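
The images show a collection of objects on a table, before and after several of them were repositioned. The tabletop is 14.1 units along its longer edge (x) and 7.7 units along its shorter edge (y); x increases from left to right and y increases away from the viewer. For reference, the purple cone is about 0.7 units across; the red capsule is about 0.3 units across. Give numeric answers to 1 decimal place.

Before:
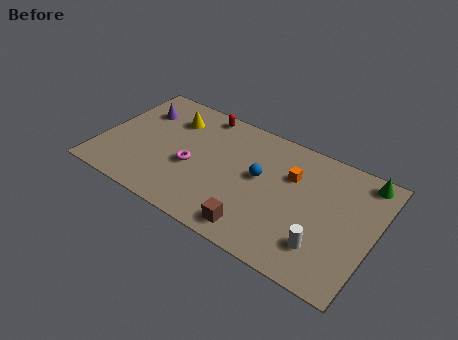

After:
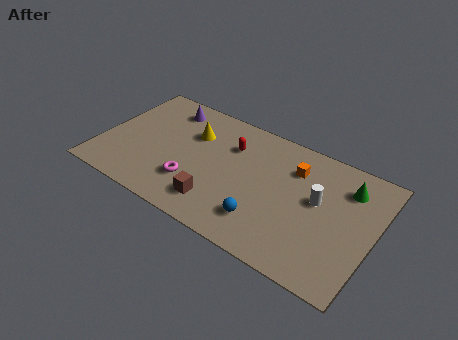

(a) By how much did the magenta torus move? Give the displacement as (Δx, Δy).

(0.2, -1.0)

The magenta torus started near (4.8, 3.2) and ended near (5.0, 2.2).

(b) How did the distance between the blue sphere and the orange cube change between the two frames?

+2.3

The distance was about 1.7 in the first image and 4.0 in the second, so they moved 2.3 units further apart.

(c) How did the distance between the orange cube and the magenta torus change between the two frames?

+0.6

They were about 5.3 units apart before and 5.9 after — 0.6 units further apart.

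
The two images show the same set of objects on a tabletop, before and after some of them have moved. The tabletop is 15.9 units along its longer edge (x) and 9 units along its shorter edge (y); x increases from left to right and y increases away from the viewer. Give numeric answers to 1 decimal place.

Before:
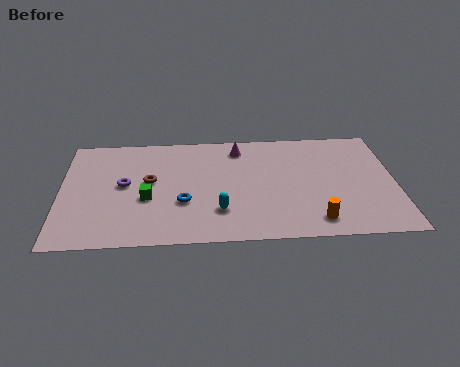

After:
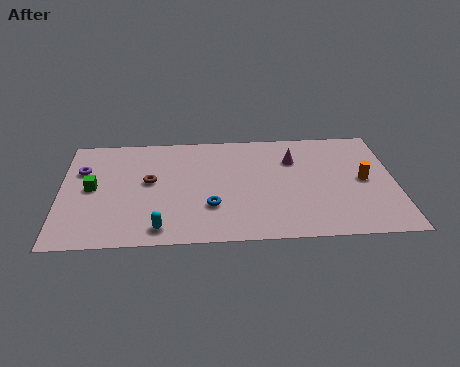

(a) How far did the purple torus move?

2.4

The purple torus was near (3.0, 4.8) before and (1.0, 6.1) after, so it travelled √(2.0² + 1.3²) ≈ 2.4 units.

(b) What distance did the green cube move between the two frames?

2.8

From (4.1, 3.6) to (1.5, 4.6), the green cube covered √(2.6² + 1.0²) ≈ 2.8 units.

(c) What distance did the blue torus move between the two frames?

1.4

From (5.8, 3.2) to (7.1, 2.8), the blue torus covered √(1.3² + 0.4²) ≈ 1.4 units.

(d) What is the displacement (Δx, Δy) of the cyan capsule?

(-2.8, -1.2)

The cyan capsule was at about (7.5, 2.4) and moved to about (4.7, 1.2).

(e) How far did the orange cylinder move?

3.9

From (12.0, 1.4) to (14.4, 4.5), the orange cylinder covered √(2.4² + 3.1²) ≈ 3.9 units.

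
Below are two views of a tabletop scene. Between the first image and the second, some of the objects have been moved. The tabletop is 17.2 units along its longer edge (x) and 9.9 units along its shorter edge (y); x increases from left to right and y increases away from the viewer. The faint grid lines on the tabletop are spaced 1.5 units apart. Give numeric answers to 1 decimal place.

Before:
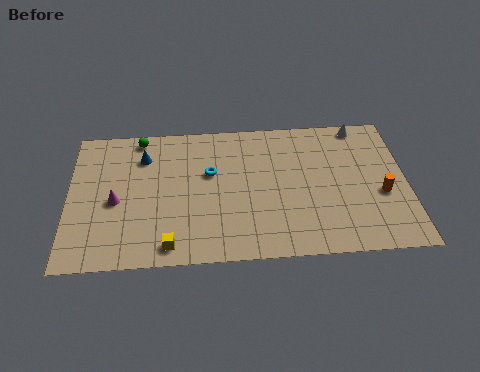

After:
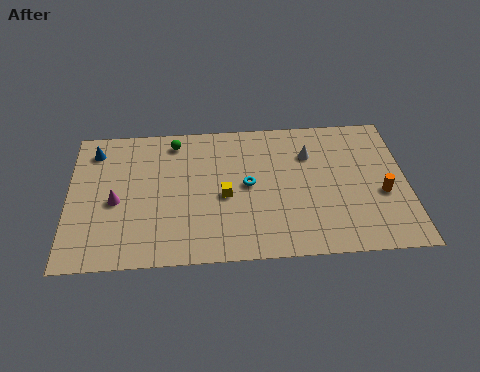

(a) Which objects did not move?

the magenta cone and the orange cylinder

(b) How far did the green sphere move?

1.8

From (3.6, 8.9) to (5.4, 8.5), the green sphere covered √(1.8² + 0.4²) ≈ 1.8 units.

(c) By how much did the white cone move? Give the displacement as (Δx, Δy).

(-2.7, -1.9)

From the two frames, the white cone sits at roughly (15.0, 9.0) before and (12.3, 7.1) after.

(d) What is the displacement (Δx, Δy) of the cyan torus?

(1.9, -1.0)

The cyan torus started near (7.2, 6.1) and ended near (9.1, 5.1).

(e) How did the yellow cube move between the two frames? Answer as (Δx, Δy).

(2.8, 3.2)

The yellow cube was at about (5.1, 1.2) and moved to about (7.9, 4.4).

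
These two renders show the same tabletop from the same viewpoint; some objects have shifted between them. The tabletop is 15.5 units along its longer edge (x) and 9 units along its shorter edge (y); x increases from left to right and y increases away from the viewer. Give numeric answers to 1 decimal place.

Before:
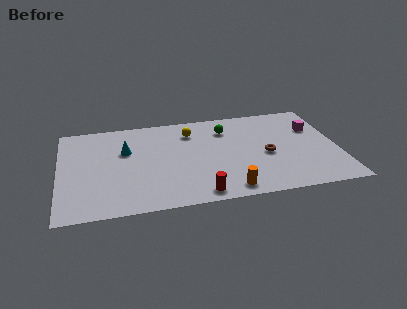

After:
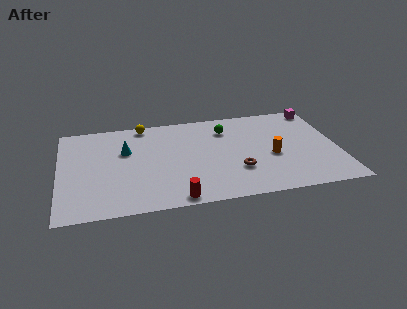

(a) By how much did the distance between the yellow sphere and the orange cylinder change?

+2.1

They were about 6.2 units apart before and 8.3 after — 2.1 units further apart.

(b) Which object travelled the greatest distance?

the orange cylinder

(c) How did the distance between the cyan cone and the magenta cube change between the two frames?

+0.6

Before: roughly 10.6 units apart; after: 11.2. That's 0.6 units further apart.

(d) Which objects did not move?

the green sphere and the cyan cone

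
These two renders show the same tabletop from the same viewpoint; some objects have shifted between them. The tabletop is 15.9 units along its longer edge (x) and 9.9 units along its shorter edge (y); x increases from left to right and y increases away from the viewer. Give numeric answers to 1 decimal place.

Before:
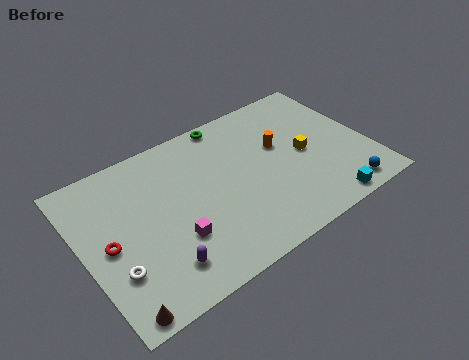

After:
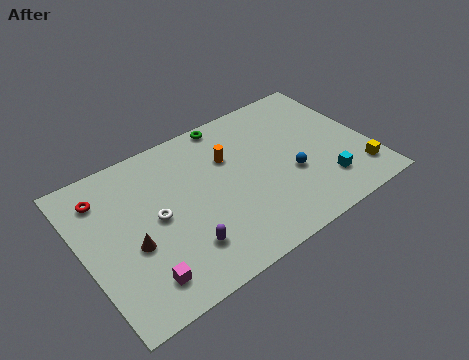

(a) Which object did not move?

the green torus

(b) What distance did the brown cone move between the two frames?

3.5

From (1.1, 0.8) to (2.5, 4.0), the brown cone covered √(1.4² + 3.2²) ≈ 3.5 units.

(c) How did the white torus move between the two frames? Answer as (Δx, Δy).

(2.6, 2.0)

The white torus started near (1.4, 3.0) and ended near (4.0, 5.0).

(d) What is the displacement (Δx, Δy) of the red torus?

(0.2, 3.1)

The red torus was at about (1.3, 4.7) and moved to about (1.5, 7.8).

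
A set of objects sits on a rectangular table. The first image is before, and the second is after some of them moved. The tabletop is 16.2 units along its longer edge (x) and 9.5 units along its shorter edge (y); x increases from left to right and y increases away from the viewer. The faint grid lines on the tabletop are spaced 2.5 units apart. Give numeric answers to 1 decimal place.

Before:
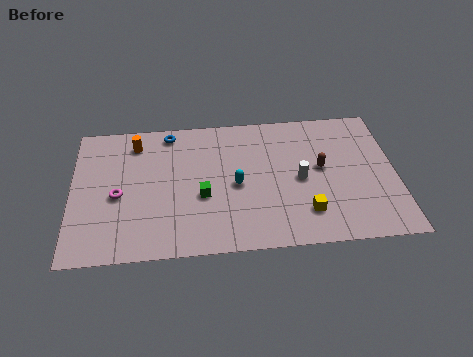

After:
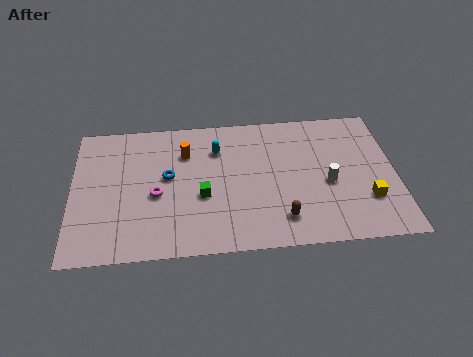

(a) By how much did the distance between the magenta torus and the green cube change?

-1.9

The distance was about 4.2 in the first image and 2.3 in the second, so they moved 1.9 units closer together.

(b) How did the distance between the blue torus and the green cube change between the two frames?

-2.6

The distance was about 4.9 in the first image and 2.3 in the second, so they moved 2.6 units closer together.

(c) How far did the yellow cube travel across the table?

3.2

From (11.6, 2.2) to (14.7, 2.8), the yellow cube covered √(3.1² + 0.6²) ≈ 3.2 units.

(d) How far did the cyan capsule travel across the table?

2.8

The cyan capsule moved from about (8.2, 4.4) to (7.3, 7.0), a distance of √(0.9² + 2.6²) ≈ 2.8.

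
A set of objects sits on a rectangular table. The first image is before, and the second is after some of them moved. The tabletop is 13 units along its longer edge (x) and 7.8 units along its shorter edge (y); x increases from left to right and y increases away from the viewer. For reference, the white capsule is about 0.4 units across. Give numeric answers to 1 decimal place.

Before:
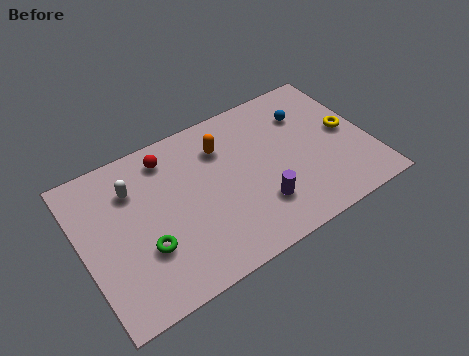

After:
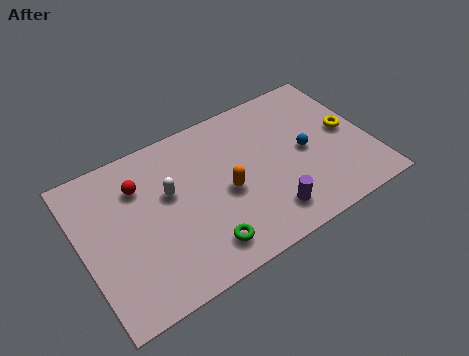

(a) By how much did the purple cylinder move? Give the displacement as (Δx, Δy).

(0.3, -0.6)

From the two frames, the purple cylinder sits at roughly (7.7, 2.1) before and (8.0, 1.5) after.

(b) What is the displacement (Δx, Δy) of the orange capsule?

(-0.2, -2.3)

From the two frames, the orange capsule sits at roughly (6.6, 5.8) before and (6.4, 3.5) after.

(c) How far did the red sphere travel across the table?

1.6

The red sphere was near (4.2, 6.5) before and (2.8, 5.7) after, so it travelled √(1.4² + 0.8²) ≈ 1.6 units.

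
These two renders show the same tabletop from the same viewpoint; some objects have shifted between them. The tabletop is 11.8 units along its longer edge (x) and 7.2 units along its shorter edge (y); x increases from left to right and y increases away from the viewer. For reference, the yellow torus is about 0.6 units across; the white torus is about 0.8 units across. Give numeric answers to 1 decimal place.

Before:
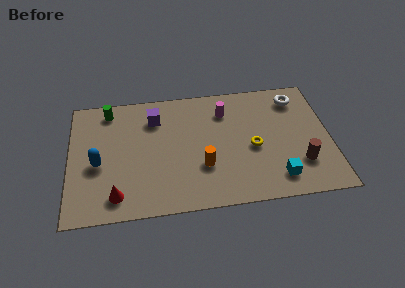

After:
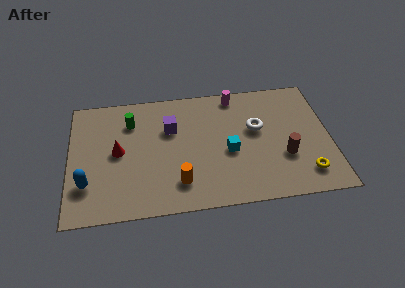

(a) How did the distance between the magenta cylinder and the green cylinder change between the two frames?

-0.4

The distance was about 5.3 in the first image and 4.9 in the second, so they moved 0.4 units closer together.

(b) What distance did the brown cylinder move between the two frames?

0.9

The brown cylinder was near (10.4, 2.0) before and (9.7, 2.5) after, so it travelled √(0.7² + 0.5²) ≈ 0.9 units.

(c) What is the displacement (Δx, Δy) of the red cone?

(0.1, 2.5)

The red cone started near (2.1, 1.2) and ended near (2.2, 3.7).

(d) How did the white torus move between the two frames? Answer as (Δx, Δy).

(-1.9, -1.6)

The white torus started near (10.4, 5.9) and ended near (8.5, 4.3).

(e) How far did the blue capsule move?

1.2

The blue capsule was near (1.3, 3.1) before and (0.8, 2.0) after, so it travelled √(0.5² + 1.1²) ≈ 1.2 units.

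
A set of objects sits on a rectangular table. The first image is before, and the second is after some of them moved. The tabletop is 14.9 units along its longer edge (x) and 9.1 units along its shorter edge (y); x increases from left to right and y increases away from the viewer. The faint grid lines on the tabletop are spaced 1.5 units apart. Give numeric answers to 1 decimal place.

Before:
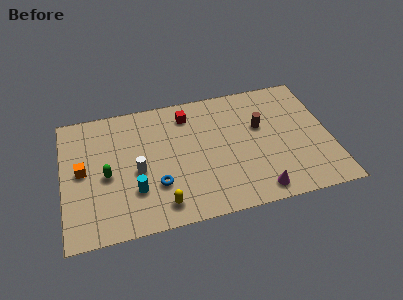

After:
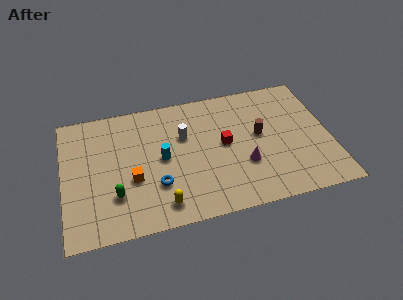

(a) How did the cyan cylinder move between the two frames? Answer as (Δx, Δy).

(1.6, 1.9)

The cyan cylinder was at about (3.9, 2.7) and moved to about (5.5, 4.6).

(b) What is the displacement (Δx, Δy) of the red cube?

(1.9, -2.6)

The red cube was at about (7.1, 7.4) and moved to about (9.0, 4.8).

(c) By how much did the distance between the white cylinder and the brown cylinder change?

-2.9

Before: roughly 7.2 units apart; after: 4.3. That's 2.9 units closer together.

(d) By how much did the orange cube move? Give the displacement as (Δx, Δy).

(2.7, -1.2)

From the two frames, the orange cube sits at roughly (1.1, 4.7) before and (3.8, 3.5) after.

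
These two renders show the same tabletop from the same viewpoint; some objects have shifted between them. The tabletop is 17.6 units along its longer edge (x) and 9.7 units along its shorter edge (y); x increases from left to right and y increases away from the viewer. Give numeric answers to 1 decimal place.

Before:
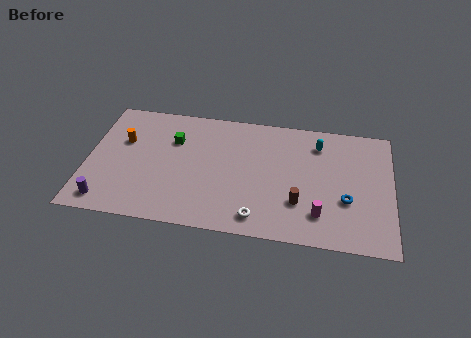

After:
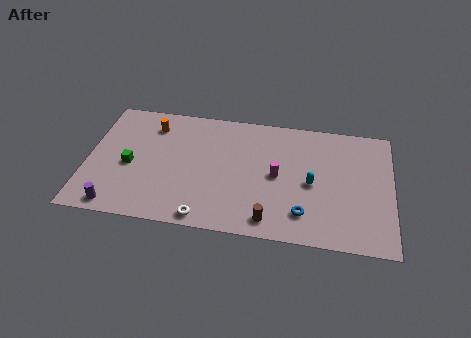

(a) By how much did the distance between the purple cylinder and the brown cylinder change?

-2.3

The distance was about 11.1 in the first image and 8.8 in the second, so they moved 2.3 units closer together.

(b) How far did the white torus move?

3.0

The white torus was near (10.0, 1.4) before and (7.0, 0.9) after, so it travelled √(3.0² + 0.5²) ≈ 3.0 units.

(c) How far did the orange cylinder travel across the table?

2.2

The orange cylinder was near (2.0, 6.2) before and (3.6, 7.7) after, so it travelled √(1.6² + 1.5²) ≈ 2.2 units.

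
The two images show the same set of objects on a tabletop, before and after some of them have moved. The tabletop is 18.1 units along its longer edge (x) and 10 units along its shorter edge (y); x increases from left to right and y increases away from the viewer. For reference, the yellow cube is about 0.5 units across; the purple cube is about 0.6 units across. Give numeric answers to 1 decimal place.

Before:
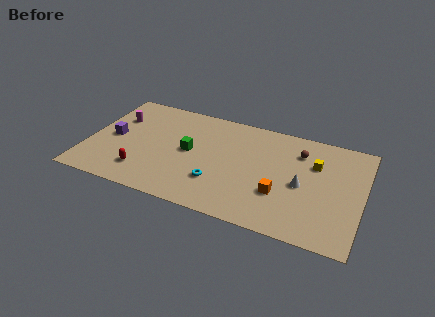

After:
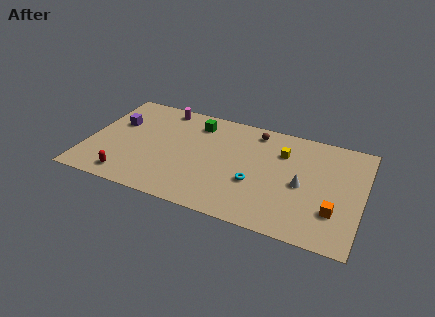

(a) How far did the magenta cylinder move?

3.5

The magenta cylinder moved from about (1.6, 6.9) to (4.5, 8.9), a distance of √(2.9² + 2.0²) ≈ 3.5.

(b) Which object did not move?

the white cone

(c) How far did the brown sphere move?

3.2

From (13.8, 7.6) to (10.8, 8.6), the brown sphere covered √(3.0² + 1.0²) ≈ 3.2 units.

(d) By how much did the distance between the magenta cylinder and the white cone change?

-2.2

Before: roughly 12.8 units apart; after: 10.6. That's 2.2 units closer together.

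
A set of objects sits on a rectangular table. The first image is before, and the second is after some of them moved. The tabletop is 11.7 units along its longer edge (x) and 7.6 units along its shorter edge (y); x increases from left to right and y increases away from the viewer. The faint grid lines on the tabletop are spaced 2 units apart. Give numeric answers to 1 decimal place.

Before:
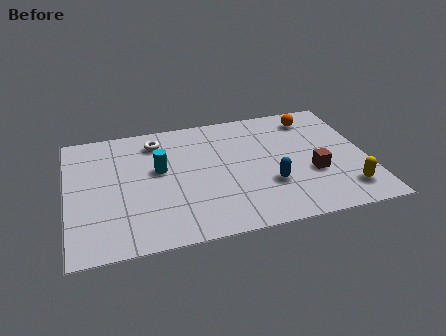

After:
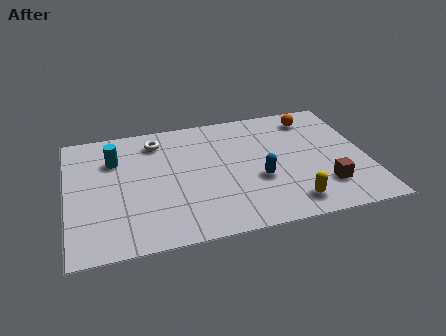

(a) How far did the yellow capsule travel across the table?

2.2

The yellow capsule was near (10.7, 1.5) before and (8.5, 1.2) after, so it travelled √(2.2² + 0.3²) ≈ 2.2 units.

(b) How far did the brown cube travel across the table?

1.0

The brown cube moved from about (9.5, 2.8) to (9.9, 1.9), a distance of √(0.4² + 0.9²) ≈ 1.0.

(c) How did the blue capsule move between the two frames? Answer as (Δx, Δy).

(-0.4, 0.4)

The blue capsule was at about (7.8, 2.5) and moved to about (7.4, 2.9).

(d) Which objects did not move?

the white torus and the orange sphere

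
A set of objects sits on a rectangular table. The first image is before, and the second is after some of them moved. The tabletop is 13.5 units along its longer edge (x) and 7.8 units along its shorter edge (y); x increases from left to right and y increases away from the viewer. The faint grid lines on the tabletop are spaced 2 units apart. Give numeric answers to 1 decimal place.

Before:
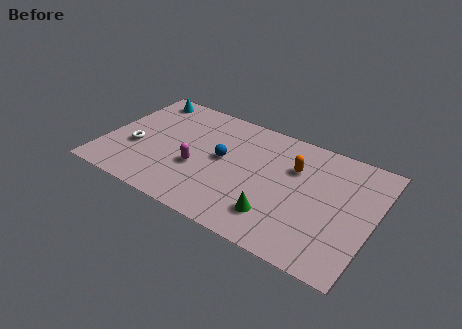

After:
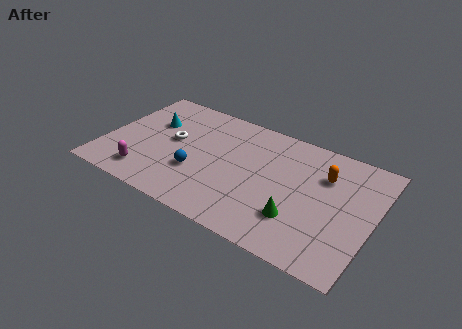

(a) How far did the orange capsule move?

1.5

The orange capsule was near (9.4, 5.3) before and (10.9, 5.5) after, so it travelled √(1.5² + 0.2²) ≈ 1.5 units.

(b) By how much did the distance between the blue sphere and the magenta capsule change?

+1.1

They were about 1.6 units apart before and 2.7 after — 1.1 units further apart.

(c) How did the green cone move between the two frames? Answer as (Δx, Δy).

(1.0, 0.4)

The green cone started near (9.0, 1.8) and ended near (10.0, 2.2).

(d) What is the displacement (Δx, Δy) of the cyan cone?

(0.7, -1.7)

The cyan cone was at about (1.4, 6.8) and moved to about (2.1, 5.1).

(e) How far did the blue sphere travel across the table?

1.9

The blue sphere was near (5.9, 4.2) before and (4.8, 2.7) after, so it travelled √(1.1² + 1.5²) ≈ 1.9 units.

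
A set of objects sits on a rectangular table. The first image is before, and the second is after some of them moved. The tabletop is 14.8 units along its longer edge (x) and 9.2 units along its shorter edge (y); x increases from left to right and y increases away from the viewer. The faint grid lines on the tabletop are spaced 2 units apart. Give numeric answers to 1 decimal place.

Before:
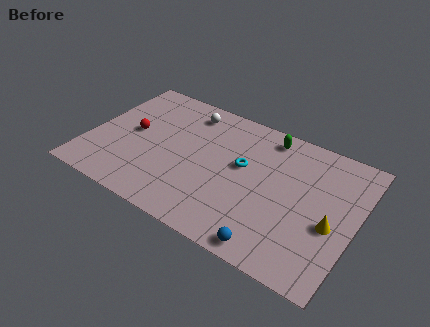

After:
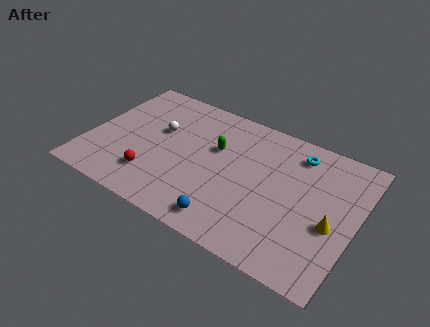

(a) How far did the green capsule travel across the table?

3.4

The green capsule moved from about (9.5, 8.0) to (6.9, 5.8), a distance of √(2.6² + 2.2²) ≈ 3.4.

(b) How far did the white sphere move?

2.5

The white sphere moved from about (5.0, 7.7) to (3.7, 5.6), a distance of √(1.3² + 2.1²) ≈ 2.5.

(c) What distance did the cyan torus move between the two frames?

3.5

The cyan torus was near (8.5, 5.3) before and (11.2, 7.6) after, so it travelled √(2.7² + 2.3²) ≈ 3.5 units.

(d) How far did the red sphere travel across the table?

3.1

From (2.3, 4.8) to (3.9, 2.2), the red sphere covered √(1.6² + 2.6²) ≈ 3.1 units.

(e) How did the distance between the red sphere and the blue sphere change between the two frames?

-4.9

Before: roughly 9.4 units apart; after: 4.5. That's 4.9 units closer together.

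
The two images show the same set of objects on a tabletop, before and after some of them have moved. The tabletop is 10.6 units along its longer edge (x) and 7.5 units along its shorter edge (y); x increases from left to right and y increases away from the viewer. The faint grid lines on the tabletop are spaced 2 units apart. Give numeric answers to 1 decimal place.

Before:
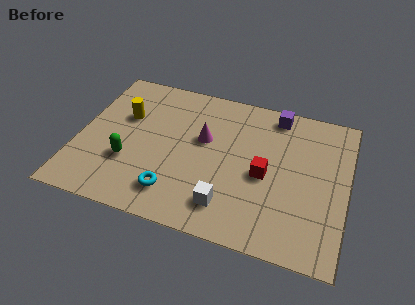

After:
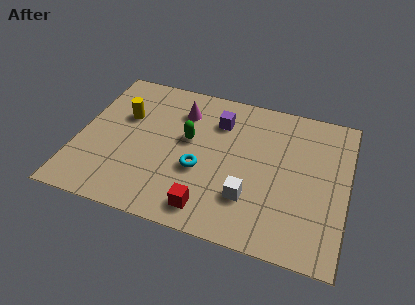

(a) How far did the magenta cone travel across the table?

1.6

The magenta cone was near (4.9, 4.5) before and (3.9, 5.7) after, so it travelled √(1.0² + 1.2²) ≈ 1.6 units.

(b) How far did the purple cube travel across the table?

2.4

The purple cube was near (7.6, 6.6) before and (5.4, 5.6) after, so it travelled √(2.2² + 1.0²) ≈ 2.4 units.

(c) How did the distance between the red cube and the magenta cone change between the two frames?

+2.1

The distance was about 2.7 in the first image and 4.8 in the second, so they moved 2.1 units further apart.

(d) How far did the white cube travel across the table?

1.0

The white cube moved from about (6.1, 1.5) to (6.9, 2.1), a distance of √(0.8² + 0.6²) ≈ 1.0.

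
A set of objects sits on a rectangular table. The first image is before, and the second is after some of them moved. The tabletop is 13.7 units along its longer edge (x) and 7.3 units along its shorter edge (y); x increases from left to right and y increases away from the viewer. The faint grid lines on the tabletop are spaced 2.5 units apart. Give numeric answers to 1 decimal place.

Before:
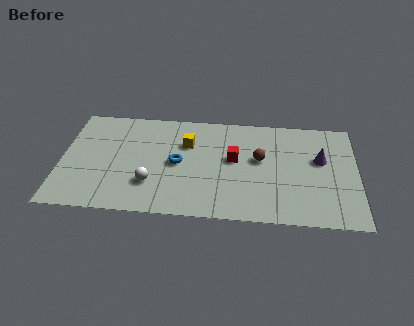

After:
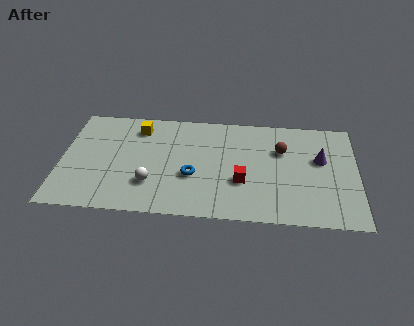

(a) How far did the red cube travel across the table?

1.6

The red cube moved from about (8.0, 4.1) to (8.4, 2.6), a distance of √(0.4² + 1.5²) ≈ 1.6.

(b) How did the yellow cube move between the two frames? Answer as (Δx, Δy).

(-2.3, 0.9)

From the two frames, the yellow cube sits at roughly (5.8, 5.0) before and (3.5, 5.9) after.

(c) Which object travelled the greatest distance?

the yellow cube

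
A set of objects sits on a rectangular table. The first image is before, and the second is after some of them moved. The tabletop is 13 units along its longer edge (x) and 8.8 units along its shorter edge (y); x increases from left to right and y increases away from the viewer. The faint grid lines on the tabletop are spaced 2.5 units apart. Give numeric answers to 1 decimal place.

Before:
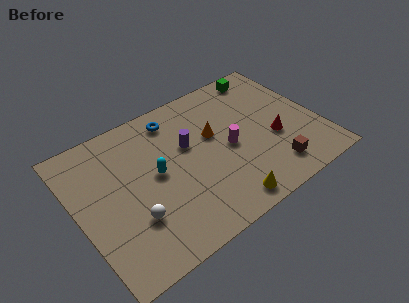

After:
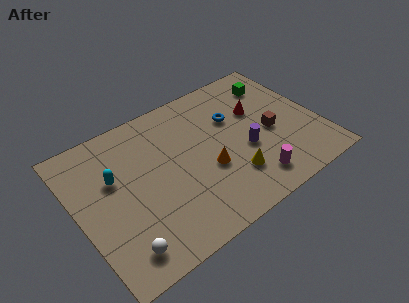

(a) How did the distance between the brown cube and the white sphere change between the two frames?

+1.6

Before: roughly 7.5 units apart; after: 9.1. That's 1.6 units further apart.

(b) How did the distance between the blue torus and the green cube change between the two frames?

-2.4

They were about 5.2 units apart before and 2.8 after — 2.4 units closer together.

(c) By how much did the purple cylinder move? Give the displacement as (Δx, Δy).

(2.8, -1.9)

The purple cylinder was at about (6.1, 5.4) and moved to about (8.9, 3.5).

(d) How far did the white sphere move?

1.6

From (2.6, 2.7) to (1.7, 1.4), the white sphere covered √(0.9² + 1.3²) ≈ 1.6 units.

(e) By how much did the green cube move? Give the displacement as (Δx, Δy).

(0.4, -0.9)

From the two frames, the green cube sits at roughly (10.9, 7.8) before and (11.3, 6.9) after.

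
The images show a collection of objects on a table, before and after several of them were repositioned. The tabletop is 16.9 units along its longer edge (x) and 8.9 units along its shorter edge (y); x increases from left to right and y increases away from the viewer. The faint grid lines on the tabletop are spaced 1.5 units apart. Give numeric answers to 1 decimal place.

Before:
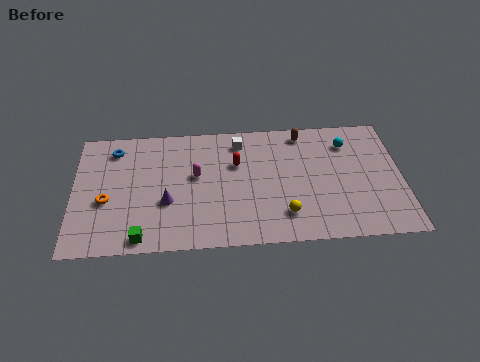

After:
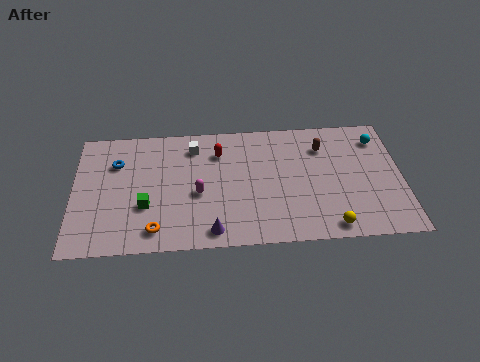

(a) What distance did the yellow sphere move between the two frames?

2.5

The yellow sphere was near (10.8, 2.0) before and (13.1, 1.0) after, so it travelled √(2.3² + 1.0²) ≈ 2.5 units.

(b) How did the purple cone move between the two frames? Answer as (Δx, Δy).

(2.3, -2.2)

From the two frames, the purple cone sits at roughly (4.8, 3.3) before and (7.1, 1.1) after.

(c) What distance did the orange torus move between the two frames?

3.3

The orange torus moved from about (1.7, 3.6) to (4.2, 1.4), a distance of √(2.5² + 2.2²) ≈ 3.3.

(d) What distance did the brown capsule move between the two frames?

1.5

From (11.9, 7.8) to (12.9, 6.7), the brown capsule covered √(1.0² + 1.1²) ≈ 1.5 units.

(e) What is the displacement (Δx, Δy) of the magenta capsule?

(0.1, -1.3)

The magenta capsule was at about (6.3, 5.1) and moved to about (6.4, 3.8).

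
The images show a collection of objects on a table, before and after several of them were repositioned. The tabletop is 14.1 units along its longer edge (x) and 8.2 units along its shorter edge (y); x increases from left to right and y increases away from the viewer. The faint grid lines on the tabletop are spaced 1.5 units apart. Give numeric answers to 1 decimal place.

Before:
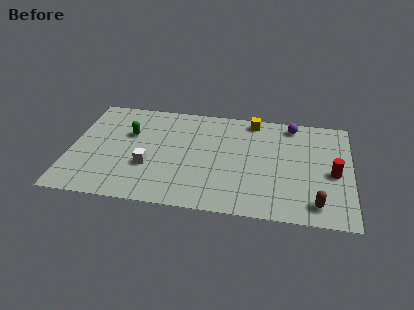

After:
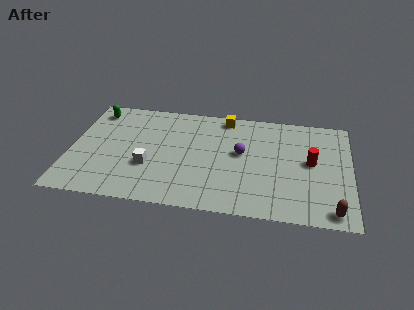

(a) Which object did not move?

the white cube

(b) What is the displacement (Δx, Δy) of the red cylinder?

(-1.1, 0.7)

The red cylinder was at about (13.2, 3.7) and moved to about (12.1, 4.4).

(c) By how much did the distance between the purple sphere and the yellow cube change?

+0.8

Before: roughly 2.0 units apart; after: 2.8. That's 0.8 units further apart.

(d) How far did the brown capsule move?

0.9

From (12.4, 1.3) to (13.2, 0.9), the brown capsule covered √(0.8² + 0.4²) ≈ 0.9 units.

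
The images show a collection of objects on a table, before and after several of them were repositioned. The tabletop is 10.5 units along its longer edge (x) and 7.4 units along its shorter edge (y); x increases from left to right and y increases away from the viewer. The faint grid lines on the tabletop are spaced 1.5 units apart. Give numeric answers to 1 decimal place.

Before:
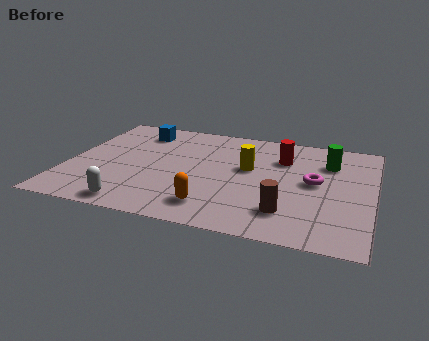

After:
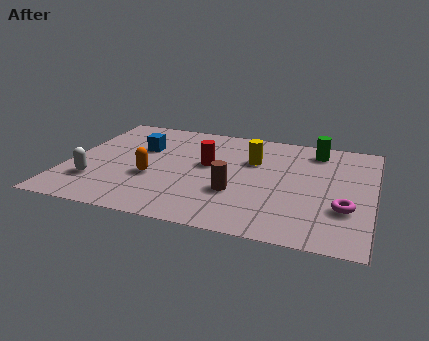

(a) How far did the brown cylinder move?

2.0

From (7.7, 1.7) to (5.9, 2.5), the brown cylinder covered √(1.8² + 0.8²) ≈ 2.0 units.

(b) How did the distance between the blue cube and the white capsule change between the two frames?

-2.1

Before: roughly 5.2 units apart; after: 3.1. That's 2.1 units closer together.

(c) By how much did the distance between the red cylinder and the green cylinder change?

+2.5

They were about 1.6 units apart before and 4.1 after — 2.5 units further apart.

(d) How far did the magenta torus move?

1.9

The magenta torus moved from about (8.5, 3.9) to (9.6, 2.4), a distance of √(1.1² + 1.5²) ≈ 1.9.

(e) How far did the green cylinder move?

0.9

The green cylinder moved from about (8.9, 5.4) to (8.4, 6.2), a distance of √(0.5² + 0.8²) ≈ 0.9.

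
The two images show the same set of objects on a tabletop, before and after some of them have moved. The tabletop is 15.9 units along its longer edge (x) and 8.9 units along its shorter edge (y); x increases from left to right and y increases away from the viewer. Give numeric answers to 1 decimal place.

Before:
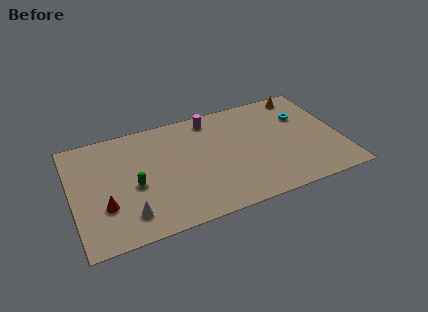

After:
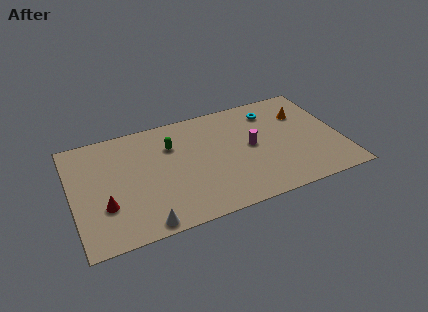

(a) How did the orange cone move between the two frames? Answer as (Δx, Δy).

(-0.2, -1.6)

From the two frames, the orange cone sits at roughly (14.1, 7.9) before and (13.9, 6.3) after.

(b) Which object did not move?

the red cone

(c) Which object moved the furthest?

the magenta cylinder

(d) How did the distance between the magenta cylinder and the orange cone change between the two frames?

-1.9

Before: roughly 5.6 units apart; after: 3.7. That's 1.9 units closer together.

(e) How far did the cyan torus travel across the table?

2.1

The cyan torus moved from about (13.9, 6.1) to (12.1, 7.1), a distance of √(1.8² + 1.0²) ≈ 2.1.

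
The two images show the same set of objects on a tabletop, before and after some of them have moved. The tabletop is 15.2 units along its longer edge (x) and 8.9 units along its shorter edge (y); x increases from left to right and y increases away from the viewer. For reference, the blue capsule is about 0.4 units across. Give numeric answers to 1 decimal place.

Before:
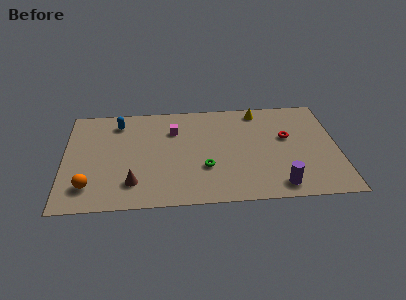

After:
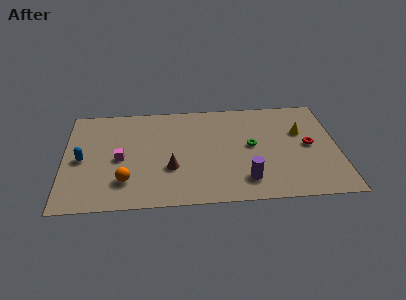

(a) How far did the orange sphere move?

2.0

The orange sphere moved from about (1.4, 1.9) to (3.4, 2.2), a distance of √(2.0² + 0.3²) ≈ 2.0.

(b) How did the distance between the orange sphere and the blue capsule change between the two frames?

-2.5

The distance was about 5.6 in the first image and 3.1 in the second, so they moved 2.5 units closer together.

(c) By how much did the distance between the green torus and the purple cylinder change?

-1.5

They were about 4.4 units apart before and 2.9 after — 1.5 units closer together.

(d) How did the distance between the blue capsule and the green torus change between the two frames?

+3.0

They were about 6.4 units apart before and 9.4 after — 3.0 units further apart.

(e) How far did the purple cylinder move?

1.9

The purple cylinder was near (11.8, 1.2) before and (10.0, 1.8) after, so it travelled √(1.8² + 0.6²) ≈ 1.9 units.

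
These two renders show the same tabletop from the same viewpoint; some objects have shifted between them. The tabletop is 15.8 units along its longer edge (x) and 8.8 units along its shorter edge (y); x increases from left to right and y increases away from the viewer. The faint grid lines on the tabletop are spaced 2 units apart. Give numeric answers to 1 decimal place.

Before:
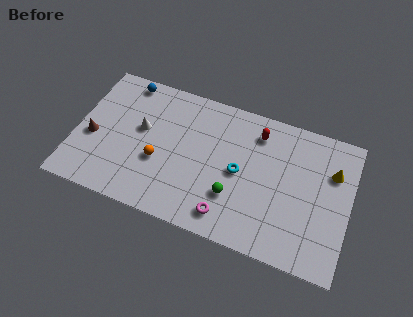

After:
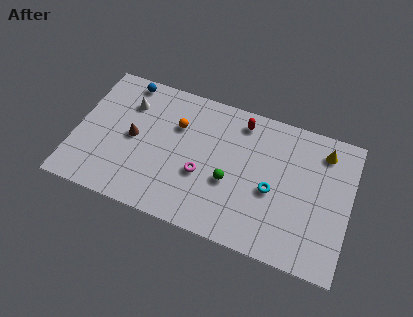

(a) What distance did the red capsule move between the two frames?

1.1

From (10.3, 7.1) to (9.3, 7.5), the red capsule covered √(1.0² + 0.4²) ≈ 1.1 units.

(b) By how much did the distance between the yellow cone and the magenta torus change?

+0.4

The distance was about 7.3 in the first image and 7.7 in the second, so they moved 0.4 units further apart.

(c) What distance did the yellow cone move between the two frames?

1.3

The yellow cone was near (14.7, 6.1) before and (14.1, 7.2) after, so it travelled √(0.6² + 1.1²) ≈ 1.3 units.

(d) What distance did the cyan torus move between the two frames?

2.0

The cyan torus was near (9.5, 4.3) before and (11.4, 3.8) after, so it travelled √(1.9² + 0.5²) ≈ 2.0 units.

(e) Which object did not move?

the blue sphere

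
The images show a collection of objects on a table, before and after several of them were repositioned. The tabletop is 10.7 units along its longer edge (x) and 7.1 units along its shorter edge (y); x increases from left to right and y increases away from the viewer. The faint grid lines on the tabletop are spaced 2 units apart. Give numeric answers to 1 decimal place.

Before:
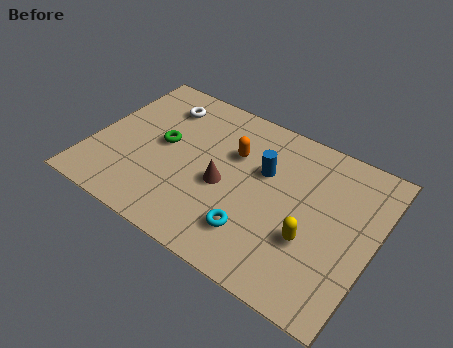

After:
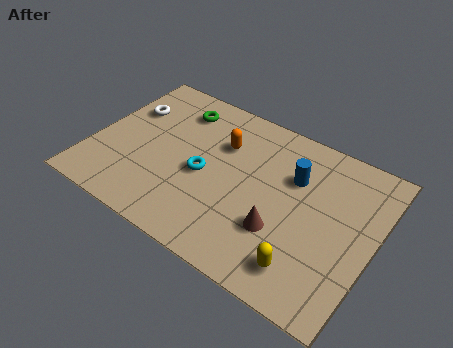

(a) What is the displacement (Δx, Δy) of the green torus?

(0.2, 1.9)

The green torus was at about (2.6, 3.8) and moved to about (2.8, 5.7).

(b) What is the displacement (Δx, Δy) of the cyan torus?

(-2.2, 1.5)

The cyan torus was at about (6.5, 1.7) and moved to about (4.3, 3.2).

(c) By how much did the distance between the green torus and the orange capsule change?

-0.7

The distance was about 2.8 in the first image and 2.1 in the second, so they moved 0.7 units closer together.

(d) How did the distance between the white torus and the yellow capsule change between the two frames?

+1.3

The distance was about 7.0 in the first image and 8.3 in the second, so they moved 1.3 units further apart.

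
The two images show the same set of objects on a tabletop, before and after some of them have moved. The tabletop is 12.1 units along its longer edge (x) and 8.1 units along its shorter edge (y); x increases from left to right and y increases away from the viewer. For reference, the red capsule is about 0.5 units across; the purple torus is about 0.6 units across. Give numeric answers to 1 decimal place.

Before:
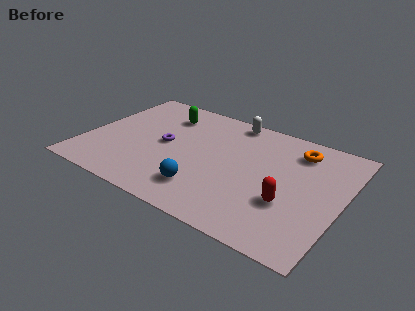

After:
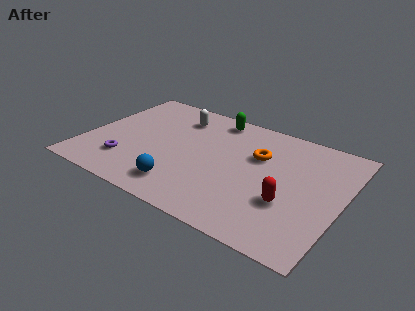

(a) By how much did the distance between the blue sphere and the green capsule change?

+0.4

They were about 5.2 units apart before and 5.6 after — 0.4 units further apart.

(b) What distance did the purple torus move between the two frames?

2.6

The purple torus moved from about (3.7, 4.1) to (2.2, 2.0), a distance of √(1.5² + 2.1²) ≈ 2.6.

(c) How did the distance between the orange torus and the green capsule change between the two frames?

-3.4

They were about 6.4 units apart before and 3.0 after — 3.4 units closer together.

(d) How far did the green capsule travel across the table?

2.4

The green capsule was near (3.3, 6.3) before and (5.6, 7.1) after, so it travelled √(2.3² + 0.8²) ≈ 2.4 units.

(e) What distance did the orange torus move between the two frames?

2.1

The orange torus was near (9.7, 6.5) before and (8.0, 5.3) after, so it travelled √(1.7² + 1.2²) ≈ 2.1 units.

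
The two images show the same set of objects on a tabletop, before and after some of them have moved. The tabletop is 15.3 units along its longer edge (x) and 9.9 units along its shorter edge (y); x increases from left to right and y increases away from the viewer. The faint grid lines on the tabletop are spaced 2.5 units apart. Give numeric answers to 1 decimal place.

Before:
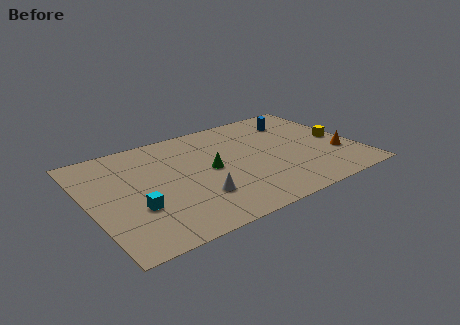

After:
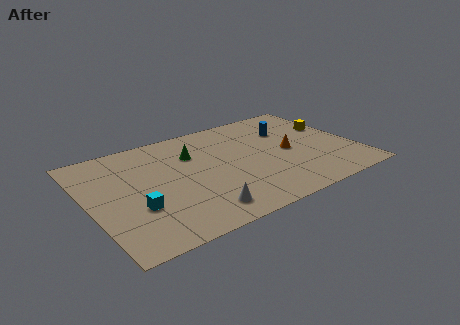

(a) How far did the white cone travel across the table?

1.2

The white cone was near (5.8, 2.8) before and (5.7, 1.6) after, so it travelled √(0.1² + 1.2²) ≈ 1.2 units.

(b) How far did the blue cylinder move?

1.0

The blue cylinder was near (12.5, 7.7) before and (11.9, 6.9) after, so it travelled √(0.6² + 0.8²) ≈ 1.0 units.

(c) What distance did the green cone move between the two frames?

2.0

The green cone was near (6.9, 5.0) before and (6.2, 6.9) after, so it travelled √(0.7² + 1.9²) ≈ 2.0 units.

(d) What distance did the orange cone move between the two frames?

3.0

The orange cone was near (14.1, 3.2) before and (11.5, 4.7) after, so it travelled √(2.6² + 1.5²) ≈ 3.0 units.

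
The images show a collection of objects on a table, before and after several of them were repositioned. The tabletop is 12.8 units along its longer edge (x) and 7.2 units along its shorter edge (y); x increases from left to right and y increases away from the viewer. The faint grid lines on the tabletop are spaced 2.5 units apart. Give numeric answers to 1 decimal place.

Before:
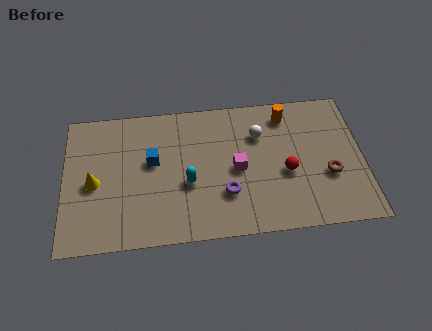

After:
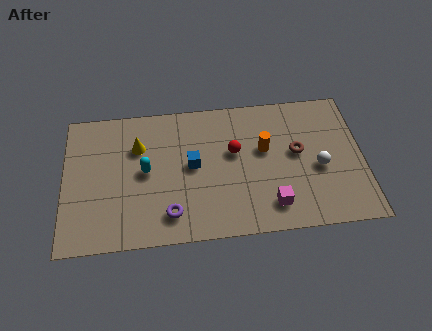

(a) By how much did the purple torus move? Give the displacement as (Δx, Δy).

(-2.4, -0.8)

The purple torus was at about (6.9, 2.2) and moved to about (4.5, 1.4).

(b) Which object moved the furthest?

the white sphere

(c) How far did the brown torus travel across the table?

1.8

The brown torus moved from about (11.3, 2.7) to (10.0, 4.0), a distance of √(1.3² + 1.3²) ≈ 1.8.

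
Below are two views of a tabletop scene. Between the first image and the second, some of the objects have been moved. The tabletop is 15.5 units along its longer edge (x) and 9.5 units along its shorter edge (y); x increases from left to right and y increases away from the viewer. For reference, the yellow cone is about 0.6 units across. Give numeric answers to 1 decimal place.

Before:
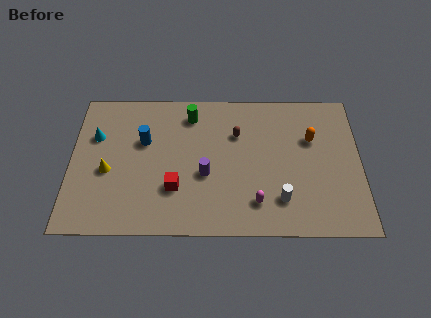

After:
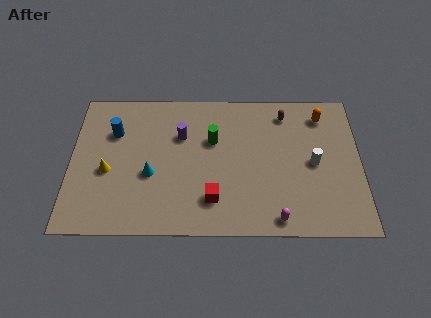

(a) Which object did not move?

the yellow cone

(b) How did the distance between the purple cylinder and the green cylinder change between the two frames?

-2.4

They were about 4.1 units apart before and 1.7 after — 2.4 units closer together.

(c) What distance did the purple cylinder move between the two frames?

2.9

The purple cylinder moved from about (7.2, 3.8) to (5.9, 6.4), a distance of √(1.3² + 2.6²) ≈ 2.9.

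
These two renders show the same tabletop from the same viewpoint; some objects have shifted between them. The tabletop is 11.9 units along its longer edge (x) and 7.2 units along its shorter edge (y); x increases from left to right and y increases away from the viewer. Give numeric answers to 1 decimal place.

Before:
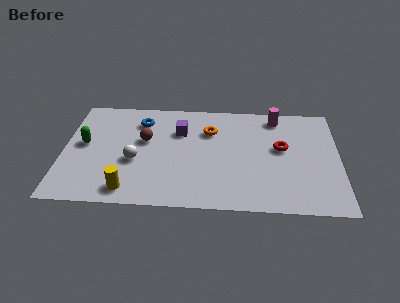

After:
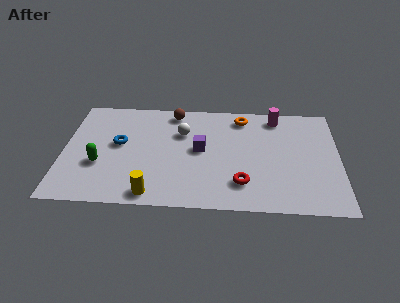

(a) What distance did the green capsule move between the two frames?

1.5

The green capsule was near (0.9, 3.9) before and (1.6, 2.6) after, so it travelled √(0.7² + 1.3²) ≈ 1.5 units.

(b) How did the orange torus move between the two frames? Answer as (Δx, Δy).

(1.4, 1.0)

The orange torus was at about (6.3, 5.1) and moved to about (7.7, 6.1).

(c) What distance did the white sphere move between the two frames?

2.8

From (3.1, 2.9) to (5.1, 4.9), the white sphere covered √(2.0² + 2.0²) ≈ 2.8 units.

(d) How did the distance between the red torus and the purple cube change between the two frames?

-1.7

The distance was about 4.5 in the first image and 2.8 in the second, so they moved 1.7 units closer together.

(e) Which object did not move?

the magenta cylinder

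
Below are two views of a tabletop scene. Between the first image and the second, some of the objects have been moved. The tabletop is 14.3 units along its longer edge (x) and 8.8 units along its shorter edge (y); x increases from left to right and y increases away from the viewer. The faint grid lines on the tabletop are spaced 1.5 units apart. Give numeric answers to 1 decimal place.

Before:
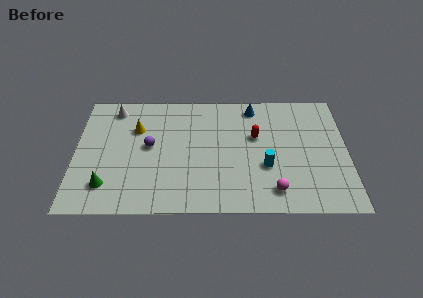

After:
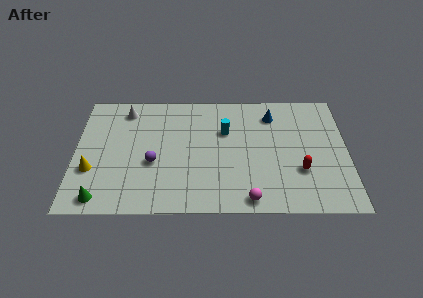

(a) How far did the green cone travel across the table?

0.9

The green cone was near (1.7, 1.9) before and (1.4, 1.0) after, so it travelled √(0.3² + 0.9²) ≈ 0.9 units.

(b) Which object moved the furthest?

the yellow cone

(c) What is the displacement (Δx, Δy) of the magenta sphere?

(-1.3, -0.6)

The magenta sphere started near (10.4, 1.5) and ended near (9.1, 0.9).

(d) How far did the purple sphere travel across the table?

1.2

The purple sphere moved from about (3.9, 4.7) to (4.1, 3.5), a distance of √(0.2² + 1.2²) ≈ 1.2.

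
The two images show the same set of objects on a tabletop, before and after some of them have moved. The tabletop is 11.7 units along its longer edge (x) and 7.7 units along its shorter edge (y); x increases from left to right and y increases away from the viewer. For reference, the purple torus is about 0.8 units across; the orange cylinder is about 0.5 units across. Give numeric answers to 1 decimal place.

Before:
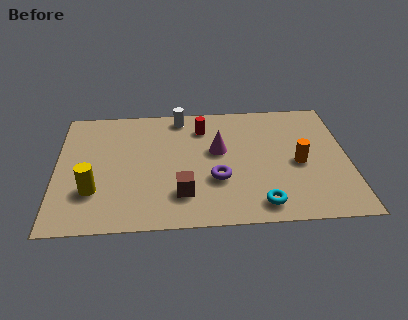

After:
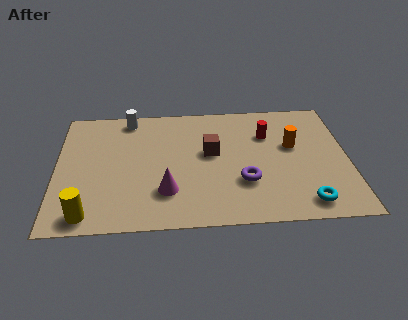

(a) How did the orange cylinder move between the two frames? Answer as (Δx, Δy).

(-0.2, 1.1)

The orange cylinder was at about (9.7, 3.5) and moved to about (9.5, 4.6).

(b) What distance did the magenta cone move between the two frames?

3.2

The magenta cone was near (6.5, 4.5) before and (4.4, 2.1) after, so it travelled √(2.1² + 2.4²) ≈ 3.2 units.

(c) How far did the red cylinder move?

2.7

The red cylinder was near (5.9, 6.0) before and (8.5, 5.4) after, so it travelled √(2.6² + 0.6²) ≈ 2.7 units.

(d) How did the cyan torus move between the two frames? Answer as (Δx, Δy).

(1.8, 0.0)

The cyan torus was at about (8.1, 1.1) and moved to about (9.9, 1.1).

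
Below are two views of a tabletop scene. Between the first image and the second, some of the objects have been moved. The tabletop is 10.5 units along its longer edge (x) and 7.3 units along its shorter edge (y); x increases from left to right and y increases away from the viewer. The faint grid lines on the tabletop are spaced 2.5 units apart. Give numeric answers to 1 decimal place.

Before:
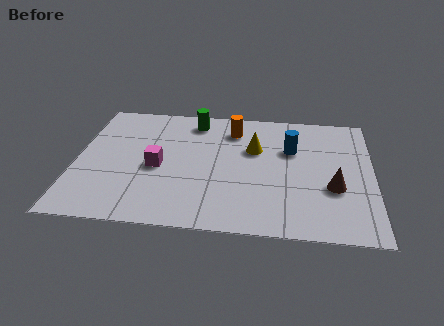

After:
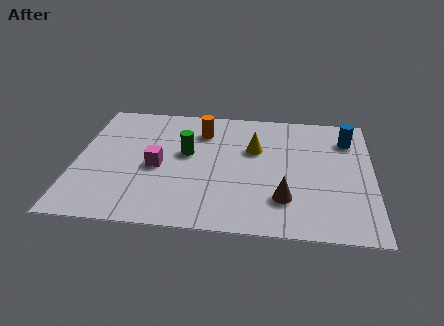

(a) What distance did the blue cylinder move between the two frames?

2.2

From (7.6, 4.8) to (9.6, 5.6), the blue cylinder covered √(2.0² + 0.8²) ≈ 2.2 units.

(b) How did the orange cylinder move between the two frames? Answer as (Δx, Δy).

(-1.1, -0.2)

The orange cylinder was at about (5.5, 5.8) and moved to about (4.4, 5.6).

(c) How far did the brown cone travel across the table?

1.9

The brown cone was near (9.1, 2.7) before and (7.4, 1.9) after, so it travelled √(1.7² + 0.8²) ≈ 1.9 units.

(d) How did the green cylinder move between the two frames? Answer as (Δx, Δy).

(-0.2, -2.0)

The green cylinder was at about (4.1, 6.2) and moved to about (3.9, 4.2).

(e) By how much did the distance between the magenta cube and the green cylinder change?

-1.8

The distance was about 3.1 in the first image and 1.3 in the second, so they moved 1.8 units closer together.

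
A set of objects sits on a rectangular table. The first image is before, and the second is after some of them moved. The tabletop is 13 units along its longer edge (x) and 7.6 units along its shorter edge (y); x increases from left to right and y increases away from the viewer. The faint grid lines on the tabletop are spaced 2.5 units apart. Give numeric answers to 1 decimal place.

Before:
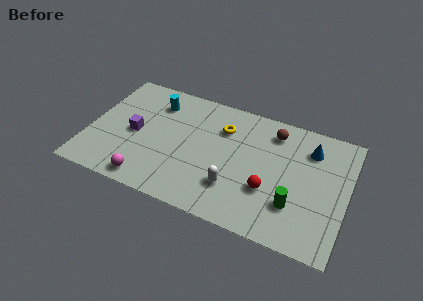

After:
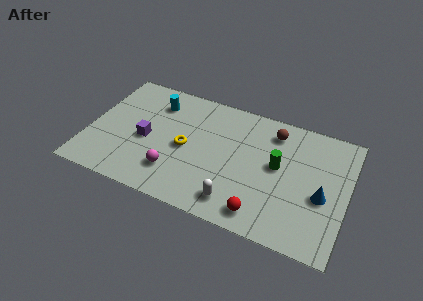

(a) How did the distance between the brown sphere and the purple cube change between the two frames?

-0.5

Before: roughly 7.3 units apart; after: 6.8. That's 0.5 units closer together.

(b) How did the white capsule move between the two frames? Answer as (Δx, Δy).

(0.2, -0.8)

The white capsule started near (7.5, 2.1) and ended near (7.7, 1.3).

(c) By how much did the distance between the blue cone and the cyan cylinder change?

+1.2

They were about 7.9 units apart before and 9.1 after — 1.2 units further apart.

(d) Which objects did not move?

the brown sphere and the cyan cylinder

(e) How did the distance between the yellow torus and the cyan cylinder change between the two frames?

-0.6

Before: roughly 3.5 units apart; after: 2.9. That's 0.6 units closer together.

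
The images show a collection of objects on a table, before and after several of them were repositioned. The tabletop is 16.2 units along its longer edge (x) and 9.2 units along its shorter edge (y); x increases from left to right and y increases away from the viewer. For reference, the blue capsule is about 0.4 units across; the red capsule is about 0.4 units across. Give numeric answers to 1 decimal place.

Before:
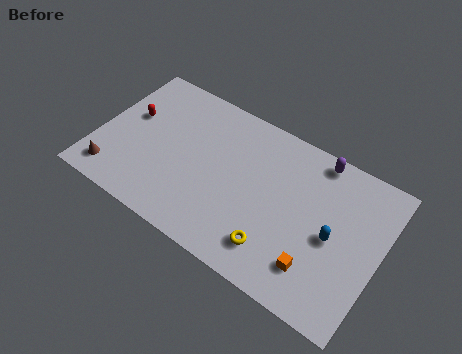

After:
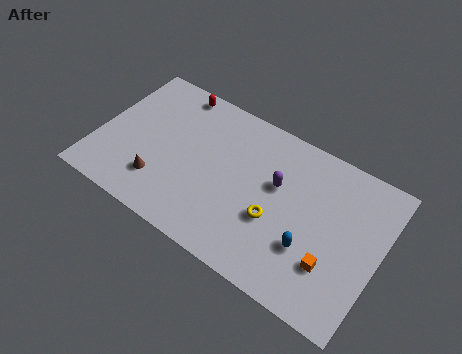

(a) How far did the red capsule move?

3.5

The red capsule was near (1.6, 5.5) before and (3.7, 8.3) after, so it travelled √(2.1² + 2.8²) ≈ 3.5 units.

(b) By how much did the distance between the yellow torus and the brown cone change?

-2.8

Before: roughly 9.4 units apart; after: 6.6. That's 2.8 units closer together.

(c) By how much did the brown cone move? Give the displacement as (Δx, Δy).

(2.6, 0.8)

The brown cone was at about (1.3, 1.5) and moved to about (3.9, 2.3).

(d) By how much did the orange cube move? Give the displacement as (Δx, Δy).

(0.8, 0.6)

The orange cube started near (13.0, 2.1) and ended near (13.8, 2.7).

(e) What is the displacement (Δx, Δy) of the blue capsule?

(-1.1, -1.3)

The blue capsule was at about (13.6, 4.3) and moved to about (12.5, 3.0).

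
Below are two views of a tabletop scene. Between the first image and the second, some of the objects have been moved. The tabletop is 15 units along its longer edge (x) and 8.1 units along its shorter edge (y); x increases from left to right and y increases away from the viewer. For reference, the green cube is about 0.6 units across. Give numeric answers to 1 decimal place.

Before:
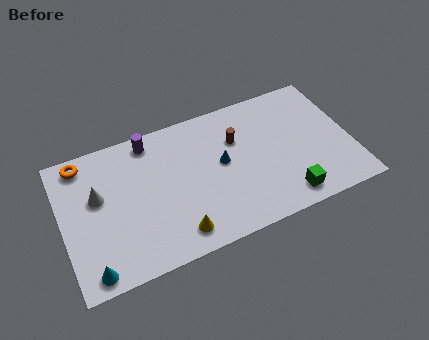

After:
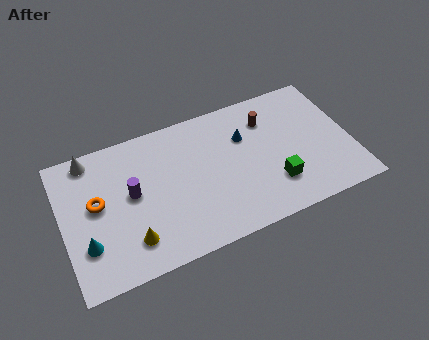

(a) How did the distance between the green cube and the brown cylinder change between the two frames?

-0.9

Before: roughly 4.8 units apart; after: 3.9. That's 0.9 units closer together.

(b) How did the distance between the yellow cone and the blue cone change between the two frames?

+3.2

They were about 4.1 units apart before and 7.3 after — 3.2 units further apart.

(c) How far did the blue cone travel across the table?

1.7

The blue cone moved from about (8.3, 4.4) to (9.6, 5.5), a distance of √(1.3² + 1.1²) ≈ 1.7.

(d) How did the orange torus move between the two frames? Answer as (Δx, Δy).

(0.5, -2.6)

From the two frames, the orange torus sits at roughly (1.3, 7.1) before and (1.8, 4.5) after.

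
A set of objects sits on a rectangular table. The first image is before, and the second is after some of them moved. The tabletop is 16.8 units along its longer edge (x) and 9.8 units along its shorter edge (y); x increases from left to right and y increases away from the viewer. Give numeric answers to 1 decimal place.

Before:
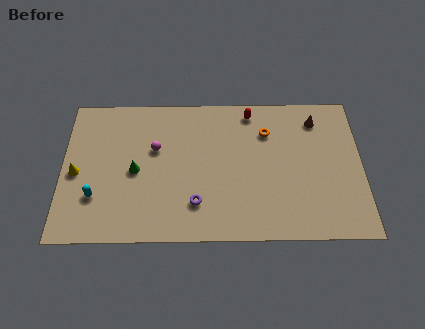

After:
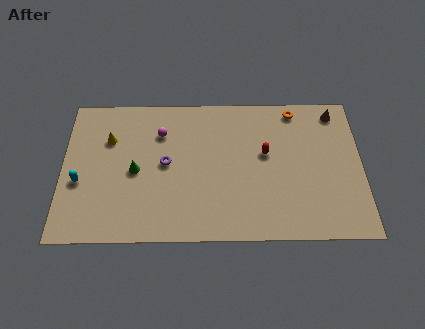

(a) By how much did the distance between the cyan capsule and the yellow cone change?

+1.4

The distance was about 1.9 in the first image and 3.3 in the second, so they moved 1.4 units further apart.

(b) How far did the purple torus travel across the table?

3.2

The purple torus moved from about (7.5, 2.4) to (5.8, 5.1), a distance of √(1.7² + 2.7²) ≈ 3.2.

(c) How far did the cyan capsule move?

1.3

From (1.9, 2.9) to (1.0, 3.9), the cyan capsule covered √(0.9² + 1.0²) ≈ 1.3 units.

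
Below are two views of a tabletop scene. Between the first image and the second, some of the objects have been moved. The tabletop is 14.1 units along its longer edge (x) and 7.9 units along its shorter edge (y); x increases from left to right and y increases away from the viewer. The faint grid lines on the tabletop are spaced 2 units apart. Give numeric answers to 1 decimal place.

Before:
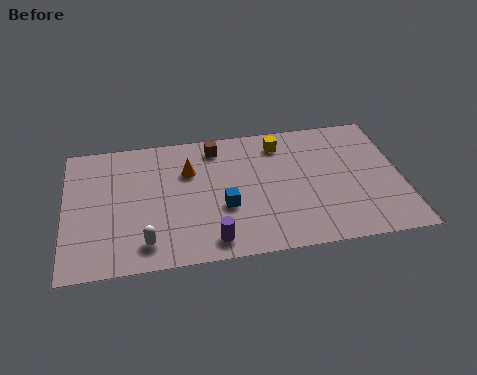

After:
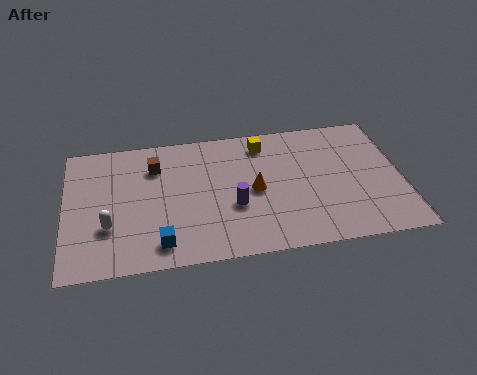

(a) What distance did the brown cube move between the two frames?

2.7

The brown cube was near (6.4, 6.7) before and (3.8, 5.9) after, so it travelled √(2.6² + 0.8²) ≈ 2.7 units.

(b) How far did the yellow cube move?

0.7

The yellow cube moved from about (9.1, 6.5) to (8.4, 6.6), a distance of √(0.7² + 0.1²) ≈ 0.7.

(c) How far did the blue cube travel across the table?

3.2

The blue cube moved from about (6.6, 3.0) to (3.9, 1.3), a distance of √(2.7² + 1.7²) ≈ 3.2.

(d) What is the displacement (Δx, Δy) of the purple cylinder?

(1.0, 1.9)

From the two frames, the purple cylinder sits at roughly (6.0, 1.1) before and (7.0, 3.0) after.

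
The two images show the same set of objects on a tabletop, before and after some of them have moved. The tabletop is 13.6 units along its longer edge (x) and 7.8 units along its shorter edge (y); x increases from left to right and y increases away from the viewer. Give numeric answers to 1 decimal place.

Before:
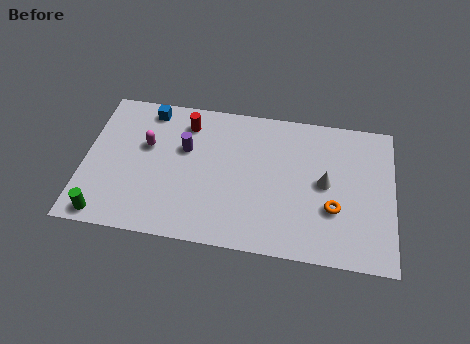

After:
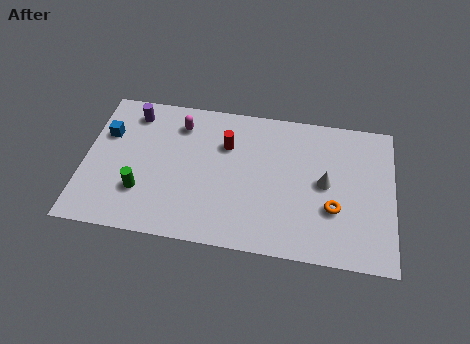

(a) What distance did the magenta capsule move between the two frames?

2.0

From (2.7, 4.8) to (4.1, 6.2), the magenta capsule covered √(1.4² + 1.4²) ≈ 2.0 units.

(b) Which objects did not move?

the white cone and the orange torus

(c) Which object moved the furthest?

the purple cylinder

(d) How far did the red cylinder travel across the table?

2.0

From (4.4, 6.3) to (6.2, 5.4), the red cylinder covered √(1.8² + 0.9²) ≈ 2.0 units.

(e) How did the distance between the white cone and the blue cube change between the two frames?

+1.4

The distance was about 8.4 in the first image and 9.8 in the second, so they moved 1.4 units further apart.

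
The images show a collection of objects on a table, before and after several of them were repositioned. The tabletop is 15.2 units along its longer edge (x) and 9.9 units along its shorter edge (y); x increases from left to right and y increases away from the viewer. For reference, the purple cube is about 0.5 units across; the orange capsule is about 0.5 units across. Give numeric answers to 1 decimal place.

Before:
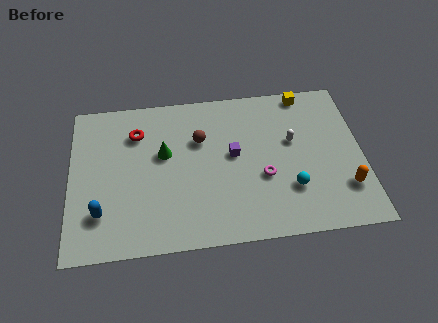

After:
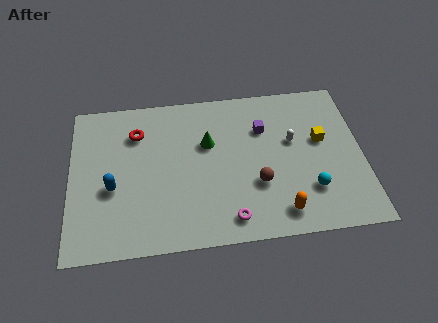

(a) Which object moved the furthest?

the brown sphere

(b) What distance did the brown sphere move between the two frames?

4.3

The brown sphere was near (6.8, 6.6) before and (9.7, 3.4) after, so it travelled √(2.9² + 3.2²) ≈ 4.3 units.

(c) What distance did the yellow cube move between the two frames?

3.3

The yellow cube was near (12.4, 9.0) before and (13.1, 5.8) after, so it travelled √(0.7² + 3.2²) ≈ 3.3 units.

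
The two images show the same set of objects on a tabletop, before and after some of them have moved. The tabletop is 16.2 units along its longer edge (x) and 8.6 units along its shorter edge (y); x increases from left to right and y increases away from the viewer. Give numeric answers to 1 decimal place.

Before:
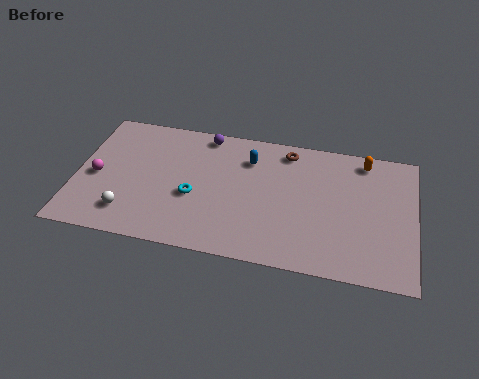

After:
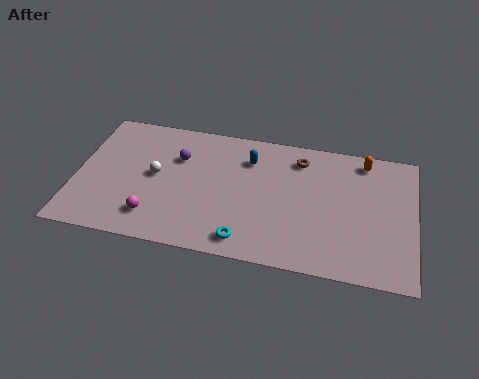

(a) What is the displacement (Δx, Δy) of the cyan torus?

(2.6, -2.3)

The cyan torus was at about (5.7, 3.5) and moved to about (8.3, 1.2).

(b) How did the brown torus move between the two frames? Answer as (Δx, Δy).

(0.6, -0.4)

From the two frames, the brown torus sits at roughly (10.0, 7.4) before and (10.6, 7.0) after.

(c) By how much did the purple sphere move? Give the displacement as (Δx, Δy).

(-1.2, -1.8)

The purple sphere was at about (6.0, 7.7) and moved to about (4.8, 5.9).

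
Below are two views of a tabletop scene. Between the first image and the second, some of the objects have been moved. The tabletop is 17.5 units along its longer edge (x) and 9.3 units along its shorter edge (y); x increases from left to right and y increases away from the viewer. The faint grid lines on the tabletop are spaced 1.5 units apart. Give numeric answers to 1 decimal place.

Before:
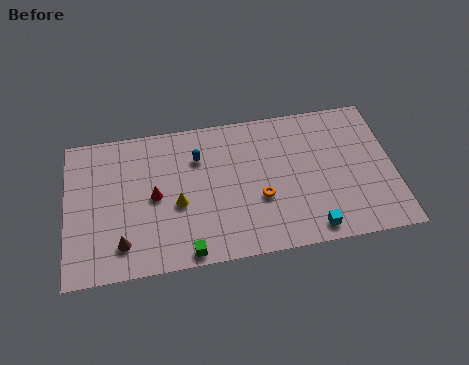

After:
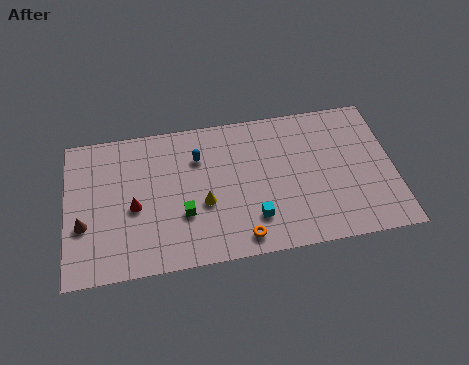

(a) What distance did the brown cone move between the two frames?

2.5

The brown cone moved from about (2.9, 1.9) to (0.9, 3.4), a distance of √(2.0² + 1.5²) ≈ 2.5.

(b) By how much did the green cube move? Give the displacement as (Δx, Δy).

(-0.1, 2.4)

From the two frames, the green cube sits at roughly (6.3, 0.8) before and (6.2, 3.2) after.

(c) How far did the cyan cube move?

3.2

The cyan cube moved from about (12.9, 1.1) to (9.9, 2.3), a distance of √(3.0² + 1.2²) ≈ 3.2.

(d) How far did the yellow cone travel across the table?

1.4

From (5.9, 3.9) to (7.3, 3.7), the yellow cone covered √(1.4² + 0.2²) ≈ 1.4 units.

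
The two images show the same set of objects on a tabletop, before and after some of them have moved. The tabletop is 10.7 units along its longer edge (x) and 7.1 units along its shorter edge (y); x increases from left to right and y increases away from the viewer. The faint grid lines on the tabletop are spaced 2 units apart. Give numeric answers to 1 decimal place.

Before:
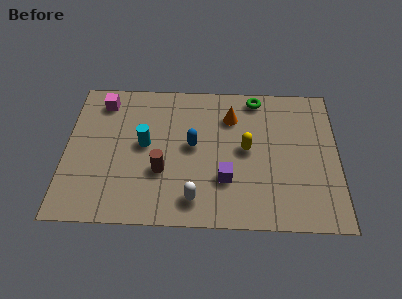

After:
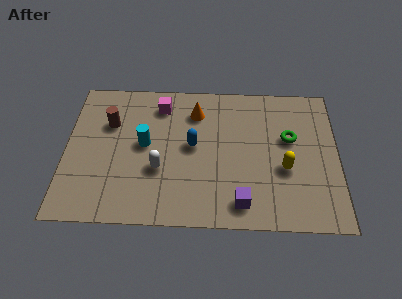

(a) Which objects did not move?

the blue capsule and the cyan cylinder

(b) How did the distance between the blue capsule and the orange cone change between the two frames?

-0.4

They were about 2.1 units apart before and 1.7 after — 0.4 units closer together.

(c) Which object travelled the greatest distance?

the brown cylinder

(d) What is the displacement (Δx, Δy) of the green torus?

(1.3, -2.0)

The green torus was at about (7.5, 6.3) and moved to about (8.8, 4.3).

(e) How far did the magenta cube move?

2.3

The magenta cube was near (1.4, 5.9) before and (3.7, 5.8) after, so it travelled √(2.3² + 0.1²) ≈ 2.3 units.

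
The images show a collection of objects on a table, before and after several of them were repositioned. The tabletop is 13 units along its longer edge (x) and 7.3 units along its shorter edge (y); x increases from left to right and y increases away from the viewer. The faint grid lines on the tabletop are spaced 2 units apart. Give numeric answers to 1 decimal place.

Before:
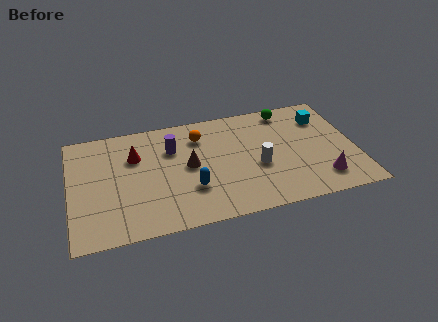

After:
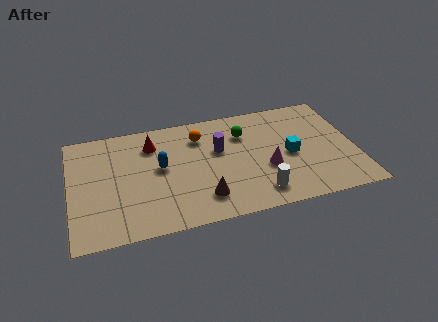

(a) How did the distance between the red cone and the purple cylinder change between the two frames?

+1.5

Before: roughly 1.7 units apart; after: 3.2. That's 1.5 units further apart.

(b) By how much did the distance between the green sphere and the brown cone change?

-1.1

The distance was about 5.4 in the first image and 4.3 in the second, so they moved 1.1 units closer together.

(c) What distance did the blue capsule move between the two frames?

2.1

The blue capsule moved from about (5.4, 2.3) to (4.1, 4.0), a distance of √(1.3² + 1.7²) ≈ 2.1.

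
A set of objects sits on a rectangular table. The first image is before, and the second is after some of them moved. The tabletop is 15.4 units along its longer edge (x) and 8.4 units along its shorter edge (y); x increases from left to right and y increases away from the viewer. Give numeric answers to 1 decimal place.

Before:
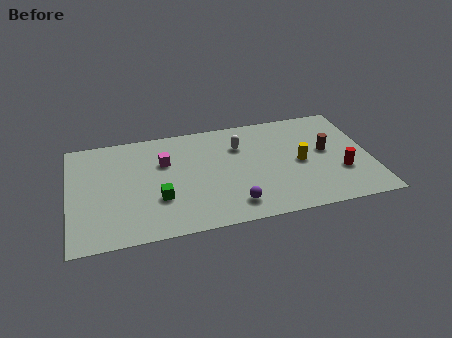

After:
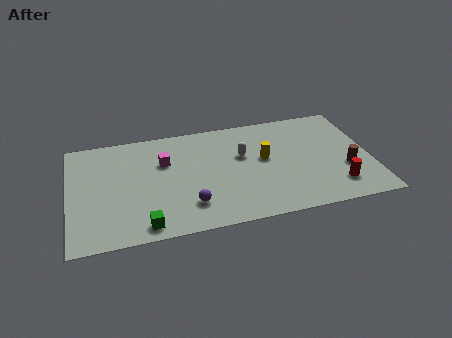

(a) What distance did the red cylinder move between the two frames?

1.0

The red cylinder was near (13.8, 2.8) before and (13.5, 1.8) after, so it travelled √(0.3² + 1.0²) ≈ 1.0 units.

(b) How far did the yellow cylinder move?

1.9

From (11.8, 4.0) to (10.0, 4.7), the yellow cylinder covered √(1.8² + 0.7²) ≈ 1.9 units.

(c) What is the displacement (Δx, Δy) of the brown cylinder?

(0.9, -1.6)

The brown cylinder was at about (13.2, 4.6) and moved to about (14.1, 3.0).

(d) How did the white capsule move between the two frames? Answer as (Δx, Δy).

(0.1, -0.8)

From the two frames, the white capsule sits at roughly (8.8, 6.0) before and (8.9, 5.2) after.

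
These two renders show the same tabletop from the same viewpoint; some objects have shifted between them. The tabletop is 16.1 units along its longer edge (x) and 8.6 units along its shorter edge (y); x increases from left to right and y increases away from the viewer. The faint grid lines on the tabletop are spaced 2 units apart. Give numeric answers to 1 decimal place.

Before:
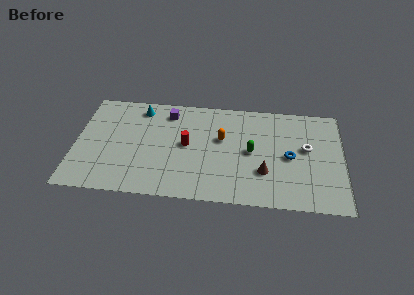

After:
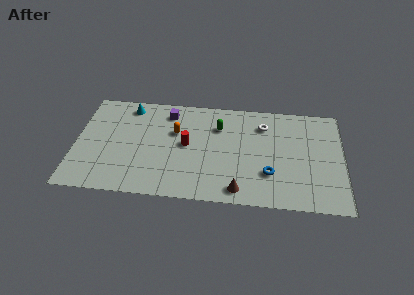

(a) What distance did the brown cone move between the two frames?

2.2

The brown cone moved from about (11.4, 2.7) to (9.9, 1.1), a distance of √(1.5² + 1.6²) ≈ 2.2.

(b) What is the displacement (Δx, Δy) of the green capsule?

(-2.0, 1.9)

The green capsule was at about (10.6, 4.3) and moved to about (8.6, 6.2).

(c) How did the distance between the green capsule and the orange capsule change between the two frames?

+0.7

They were about 2.0 units apart before and 2.7 after — 0.7 units further apart.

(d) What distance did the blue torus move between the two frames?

1.9

From (12.9, 4.1) to (11.7, 2.6), the blue torus covered √(1.2² + 1.5²) ≈ 1.9 units.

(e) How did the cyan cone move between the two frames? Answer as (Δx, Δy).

(-0.7, 0.1)

The cyan cone started near (3.8, 7.3) and ended near (3.1, 7.4).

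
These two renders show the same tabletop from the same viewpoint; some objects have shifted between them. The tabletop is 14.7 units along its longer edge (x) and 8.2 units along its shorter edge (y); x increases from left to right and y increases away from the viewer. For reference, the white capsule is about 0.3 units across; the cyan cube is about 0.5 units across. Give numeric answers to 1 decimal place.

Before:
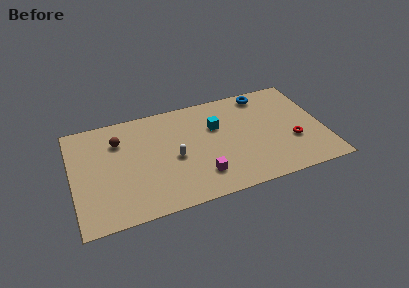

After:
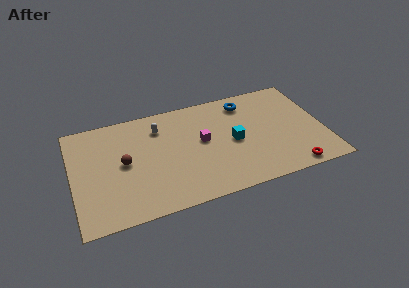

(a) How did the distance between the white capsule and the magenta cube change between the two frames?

+0.7

The distance was about 2.3 in the first image and 3.0 in the second, so they moved 0.7 units further apart.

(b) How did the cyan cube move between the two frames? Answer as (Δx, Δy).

(0.9, -1.5)

The cyan cube started near (8.5, 5.4) and ended near (9.4, 3.9).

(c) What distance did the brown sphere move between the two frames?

1.8

The brown sphere was near (2.8, 6.0) before and (3.0, 4.2) after, so it travelled √(0.2² + 1.8²) ≈ 1.8 units.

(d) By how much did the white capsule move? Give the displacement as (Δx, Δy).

(-0.7, 2.6)

The white capsule started near (5.9, 3.7) and ended near (5.2, 6.3).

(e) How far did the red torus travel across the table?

2.1

The red torus was near (12.8, 2.9) before and (12.5, 0.8) after, so it travelled √(0.3² + 2.1²) ≈ 2.1 units.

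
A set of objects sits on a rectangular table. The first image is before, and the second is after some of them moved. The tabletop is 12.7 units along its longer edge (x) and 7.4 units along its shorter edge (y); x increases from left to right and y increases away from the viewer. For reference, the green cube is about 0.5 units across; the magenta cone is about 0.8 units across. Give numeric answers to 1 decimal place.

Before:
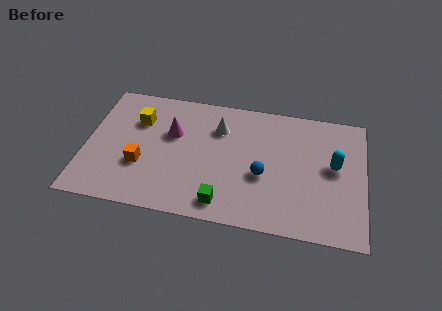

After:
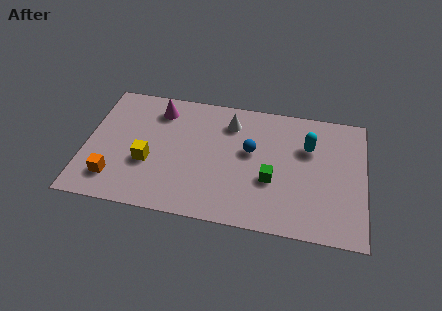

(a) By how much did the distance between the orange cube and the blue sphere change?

+1.2

Before: roughly 5.5 units apart; after: 6.7. That's 1.2 units further apart.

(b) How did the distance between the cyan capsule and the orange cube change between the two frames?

+0.5

The distance was about 8.8 in the first image and 9.3 in the second, so they moved 0.5 units further apart.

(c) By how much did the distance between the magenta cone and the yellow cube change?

+1.5

They were about 1.7 units apart before and 3.2 after — 1.5 units further apart.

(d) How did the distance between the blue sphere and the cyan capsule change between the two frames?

-0.7

They were about 3.4 units apart before and 2.7 after — 0.7 units closer together.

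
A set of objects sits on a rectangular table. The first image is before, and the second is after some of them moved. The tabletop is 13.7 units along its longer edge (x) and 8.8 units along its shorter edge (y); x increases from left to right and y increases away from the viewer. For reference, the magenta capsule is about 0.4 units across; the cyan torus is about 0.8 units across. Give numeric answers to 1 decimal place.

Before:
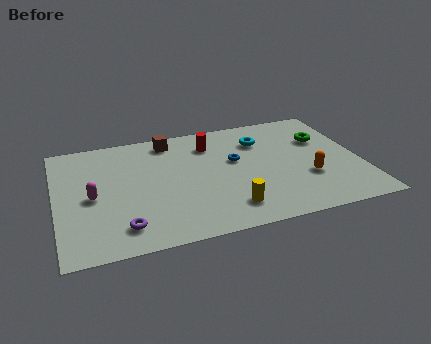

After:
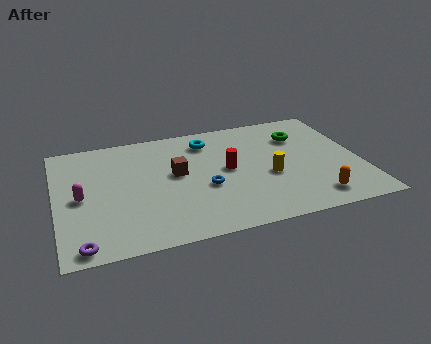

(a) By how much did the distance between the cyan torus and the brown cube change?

-1.5

The distance was about 4.2 in the first image and 2.7 in the second, so they moved 1.5 units closer together.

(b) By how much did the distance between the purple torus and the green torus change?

+1.3

Before: roughly 10.3 units apart; after: 11.6. That's 1.3 units further apart.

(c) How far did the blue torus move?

2.3

The blue torus was near (8.1, 5.2) before and (6.6, 3.5) after, so it travelled √(1.5² + 1.7²) ≈ 2.3 units.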